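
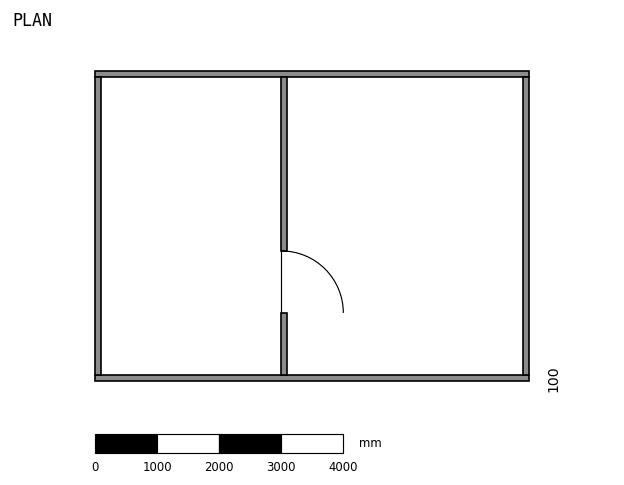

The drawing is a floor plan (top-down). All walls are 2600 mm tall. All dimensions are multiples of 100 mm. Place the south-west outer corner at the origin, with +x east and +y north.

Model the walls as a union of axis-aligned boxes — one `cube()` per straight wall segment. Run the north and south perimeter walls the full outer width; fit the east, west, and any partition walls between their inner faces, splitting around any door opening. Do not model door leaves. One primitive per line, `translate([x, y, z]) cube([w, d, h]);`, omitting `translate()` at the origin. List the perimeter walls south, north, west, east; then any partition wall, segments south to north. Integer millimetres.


cube([7000, 100, 2600]);
translate([0, 4900, 0]) cube([7000, 100, 2600]);
translate([0, 100, 0]) cube([100, 4800, 2600]);
translate([6900, 100, 0]) cube([100, 4800, 2600]);
translate([3000, 100, 0]) cube([100, 1000, 2600]);
translate([3000, 2100, 0]) cube([100, 2800, 2600]);


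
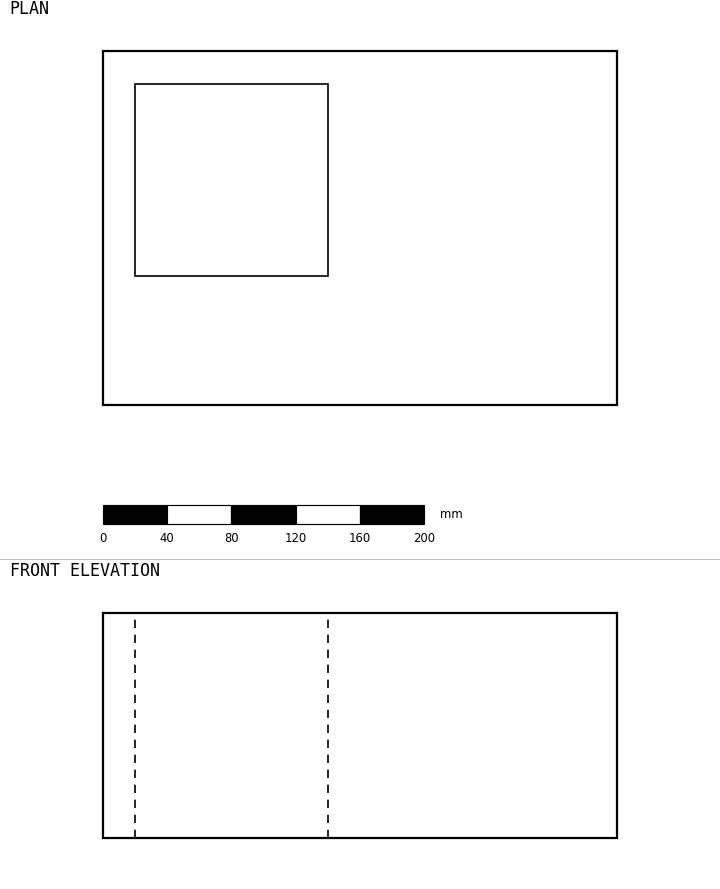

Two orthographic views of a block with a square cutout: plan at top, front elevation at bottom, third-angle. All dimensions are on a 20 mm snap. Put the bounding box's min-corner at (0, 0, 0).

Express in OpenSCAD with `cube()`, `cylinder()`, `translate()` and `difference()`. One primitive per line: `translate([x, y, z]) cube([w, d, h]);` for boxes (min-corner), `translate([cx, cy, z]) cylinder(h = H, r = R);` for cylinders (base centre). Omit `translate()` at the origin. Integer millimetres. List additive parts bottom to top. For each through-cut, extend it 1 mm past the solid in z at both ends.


difference() {
  cube([320, 220, 140]);
  translate([20, 80, -1]) cube([120, 120, 142]);
}


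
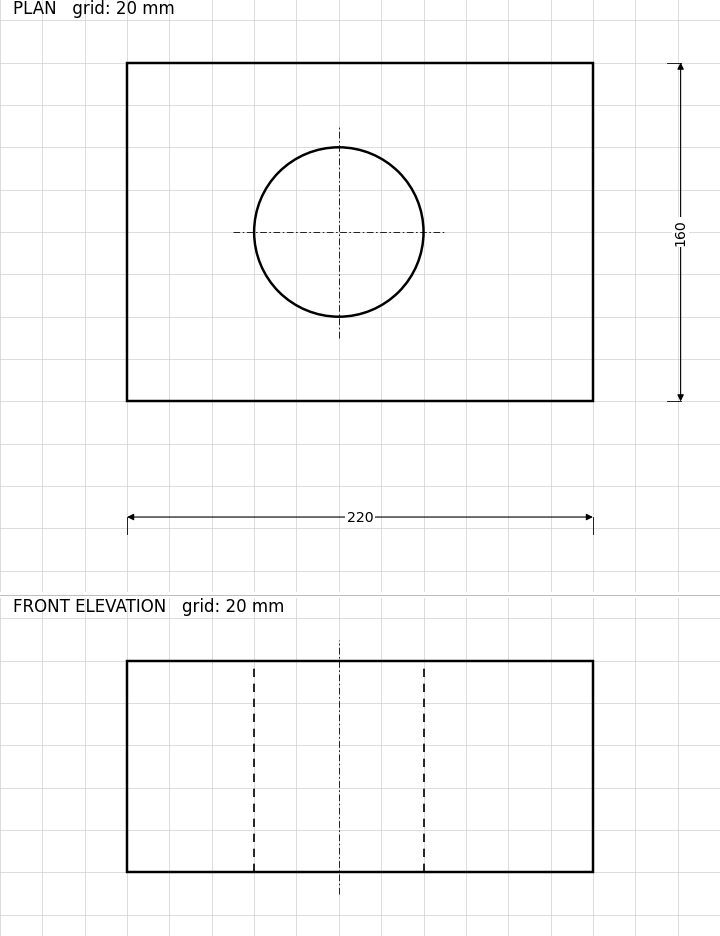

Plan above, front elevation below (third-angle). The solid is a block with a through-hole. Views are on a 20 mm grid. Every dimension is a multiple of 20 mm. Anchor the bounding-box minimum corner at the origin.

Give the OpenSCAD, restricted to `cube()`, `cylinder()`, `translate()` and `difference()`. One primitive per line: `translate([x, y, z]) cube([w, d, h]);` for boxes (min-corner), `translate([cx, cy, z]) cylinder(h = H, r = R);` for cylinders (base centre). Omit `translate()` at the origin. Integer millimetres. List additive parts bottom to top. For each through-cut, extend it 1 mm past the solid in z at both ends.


difference() {
  cube([220, 160, 100]);
  translate([100, 80, -1]) cylinder(h = 102, r = 40);
}


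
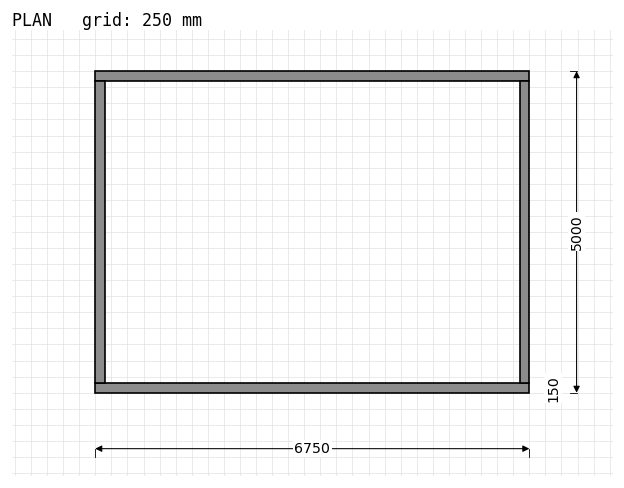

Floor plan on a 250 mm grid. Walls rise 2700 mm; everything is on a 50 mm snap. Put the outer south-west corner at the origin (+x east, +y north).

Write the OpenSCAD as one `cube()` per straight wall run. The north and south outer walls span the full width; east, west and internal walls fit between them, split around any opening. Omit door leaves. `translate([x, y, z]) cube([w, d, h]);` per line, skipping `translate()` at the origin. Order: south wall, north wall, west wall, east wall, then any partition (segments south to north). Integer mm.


cube([6750, 150, 2700]);
translate([0, 4850, 0]) cube([6750, 150, 2700]);
translate([0, 150, 0]) cube([150, 4700, 2700]);
translate([6600, 150, 0]) cube([150, 4700, 2700]);


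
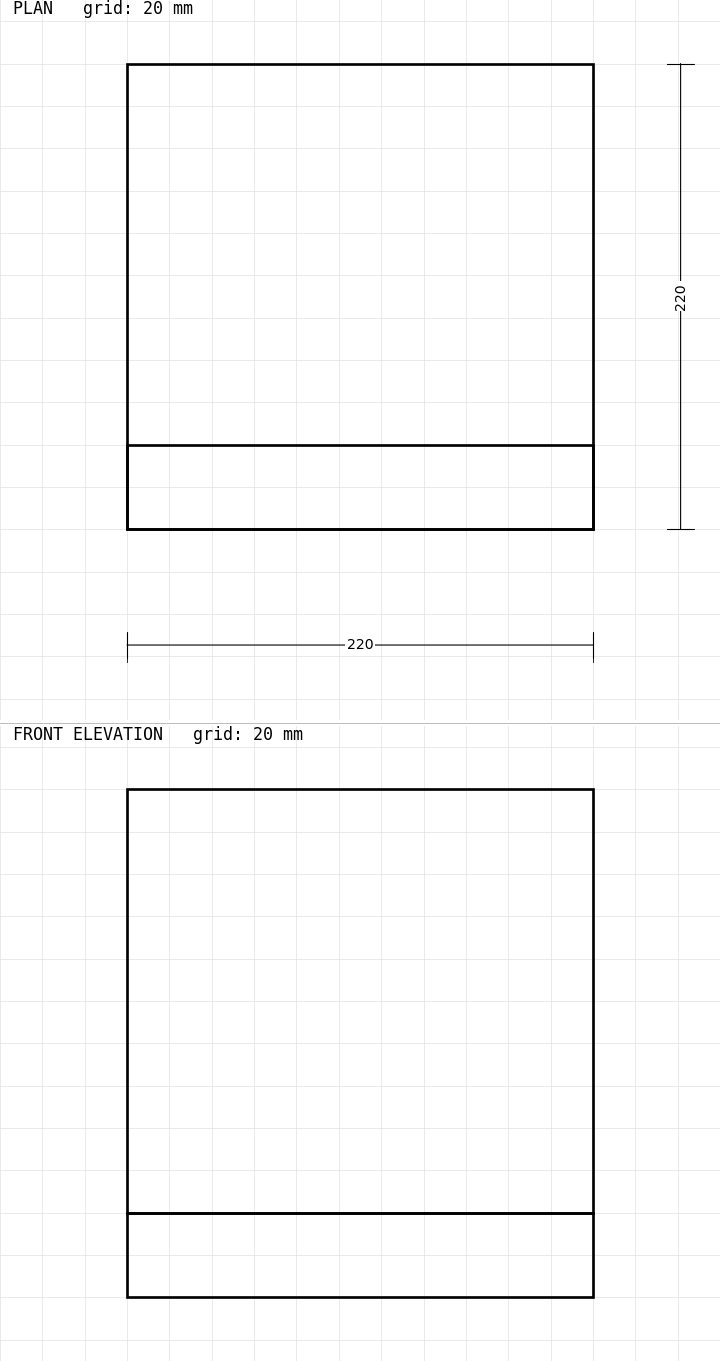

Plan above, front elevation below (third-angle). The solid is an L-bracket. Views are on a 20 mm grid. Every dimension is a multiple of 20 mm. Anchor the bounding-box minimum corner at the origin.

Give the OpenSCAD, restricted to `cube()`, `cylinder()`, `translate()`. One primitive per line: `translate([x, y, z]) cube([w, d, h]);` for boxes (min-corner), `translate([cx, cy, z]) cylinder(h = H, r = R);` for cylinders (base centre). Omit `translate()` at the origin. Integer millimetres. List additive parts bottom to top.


cube([220, 220, 40]);
translate([0, 0, 40]) cube([220, 40, 200]);


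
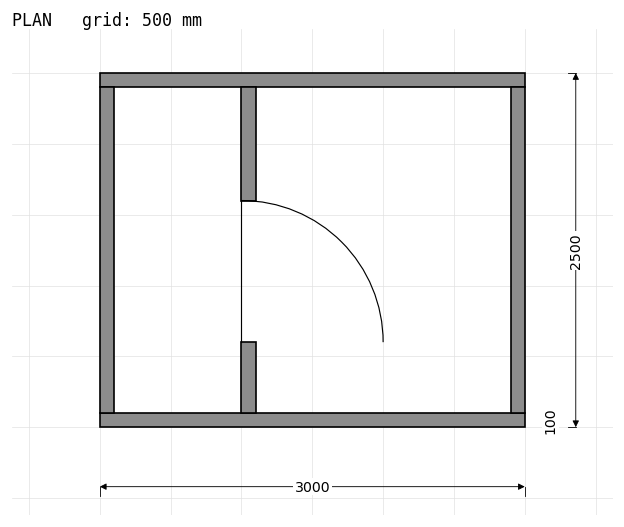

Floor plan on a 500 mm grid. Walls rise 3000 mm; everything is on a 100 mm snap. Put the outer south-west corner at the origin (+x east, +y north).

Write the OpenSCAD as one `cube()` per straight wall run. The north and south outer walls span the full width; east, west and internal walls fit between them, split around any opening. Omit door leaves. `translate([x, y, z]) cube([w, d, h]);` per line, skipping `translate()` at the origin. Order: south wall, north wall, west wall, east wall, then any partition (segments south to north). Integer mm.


cube([3000, 100, 3000]);
translate([0, 2400, 0]) cube([3000, 100, 3000]);
translate([0, 100, 0]) cube([100, 2300, 3000]);
translate([2900, 100, 0]) cube([100, 2300, 3000]);
translate([1000, 100, 0]) cube([100, 500, 3000]);
translate([1000, 1600, 0]) cube([100, 800, 3000]);


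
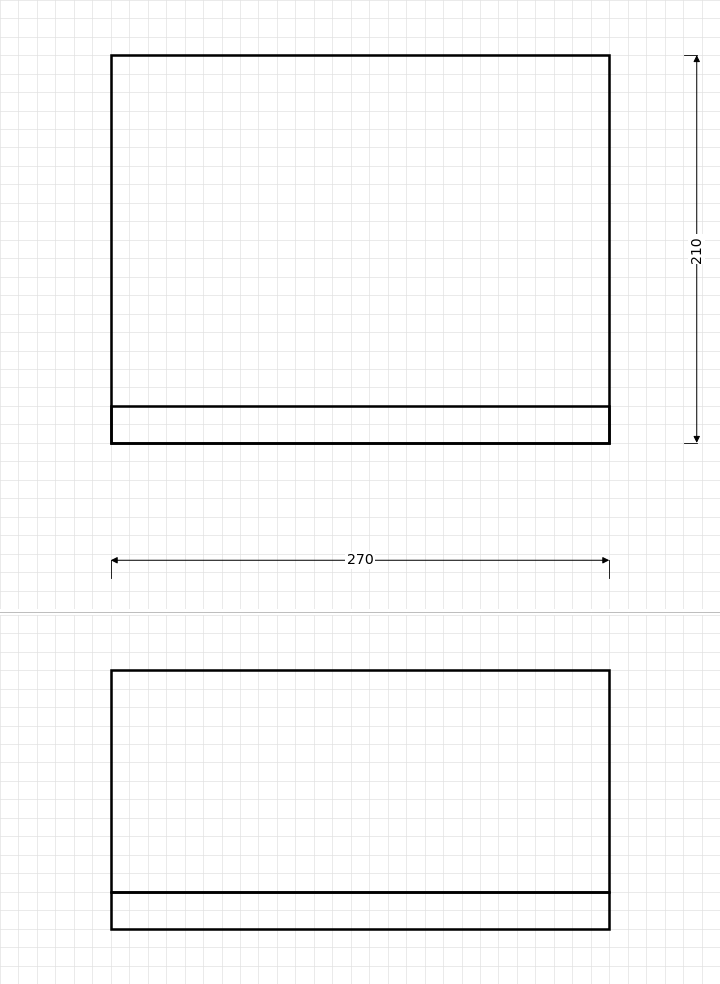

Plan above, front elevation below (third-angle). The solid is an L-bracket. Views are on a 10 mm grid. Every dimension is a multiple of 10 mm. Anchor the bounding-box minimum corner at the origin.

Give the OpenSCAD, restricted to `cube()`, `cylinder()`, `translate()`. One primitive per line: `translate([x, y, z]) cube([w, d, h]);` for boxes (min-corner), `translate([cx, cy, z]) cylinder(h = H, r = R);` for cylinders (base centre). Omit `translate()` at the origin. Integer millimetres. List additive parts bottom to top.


cube([270, 210, 20]);
translate([0, 0, 20]) cube([270, 20, 120]);


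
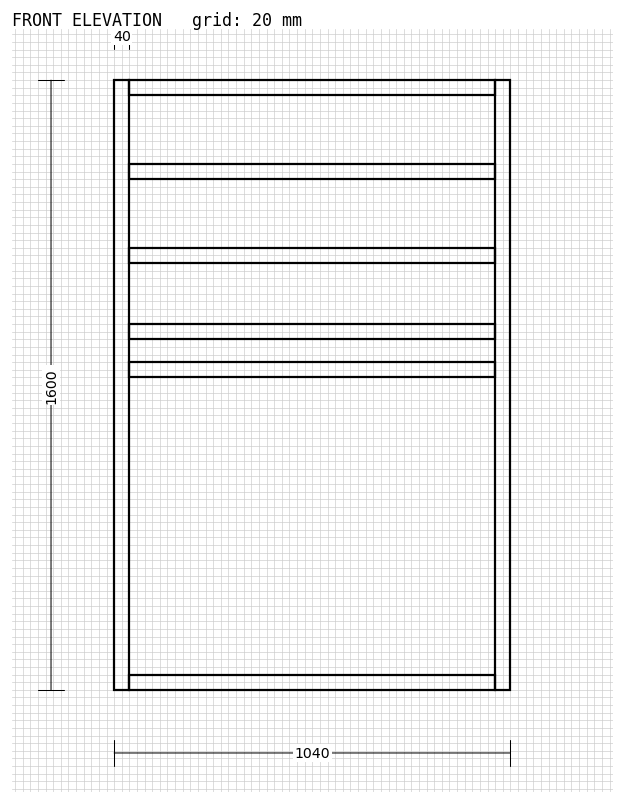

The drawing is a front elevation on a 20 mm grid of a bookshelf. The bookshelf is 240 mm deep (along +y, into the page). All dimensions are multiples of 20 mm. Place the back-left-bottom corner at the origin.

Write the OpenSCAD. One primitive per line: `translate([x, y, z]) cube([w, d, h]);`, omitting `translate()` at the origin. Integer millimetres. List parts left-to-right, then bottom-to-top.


cube([40, 240, 1600]);
translate([40, 0, 0]) cube([960, 240, 40]);
translate([40, 0, 820]) cube([960, 240, 40]);
translate([40, 0, 920]) cube([960, 240, 40]);
translate([40, 0, 1120]) cube([960, 240, 40]);
translate([40, 0, 1340]) cube([960, 240, 40]);
translate([40, 0, 1560]) cube([960, 240, 40]);
translate([1000, 0, 0]) cube([40, 240, 1600]);


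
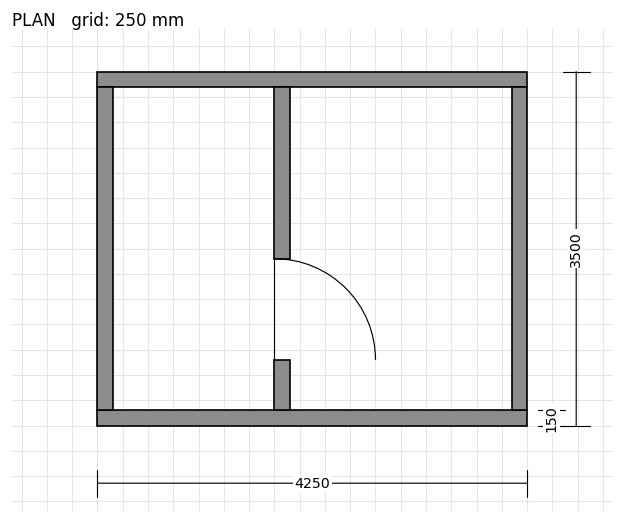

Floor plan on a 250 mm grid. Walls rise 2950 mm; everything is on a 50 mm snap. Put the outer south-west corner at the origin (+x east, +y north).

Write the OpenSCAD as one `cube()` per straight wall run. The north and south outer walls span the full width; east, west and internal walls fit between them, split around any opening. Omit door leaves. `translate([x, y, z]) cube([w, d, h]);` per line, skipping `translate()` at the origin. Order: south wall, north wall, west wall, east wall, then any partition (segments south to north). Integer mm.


cube([4250, 150, 2950]);
translate([0, 3350, 0]) cube([4250, 150, 2950]);
translate([0, 150, 0]) cube([150, 3200, 2950]);
translate([4100, 150, 0]) cube([150, 3200, 2950]);
translate([1750, 150, 0]) cube([150, 500, 2950]);
translate([1750, 1650, 0]) cube([150, 1700, 2950]);


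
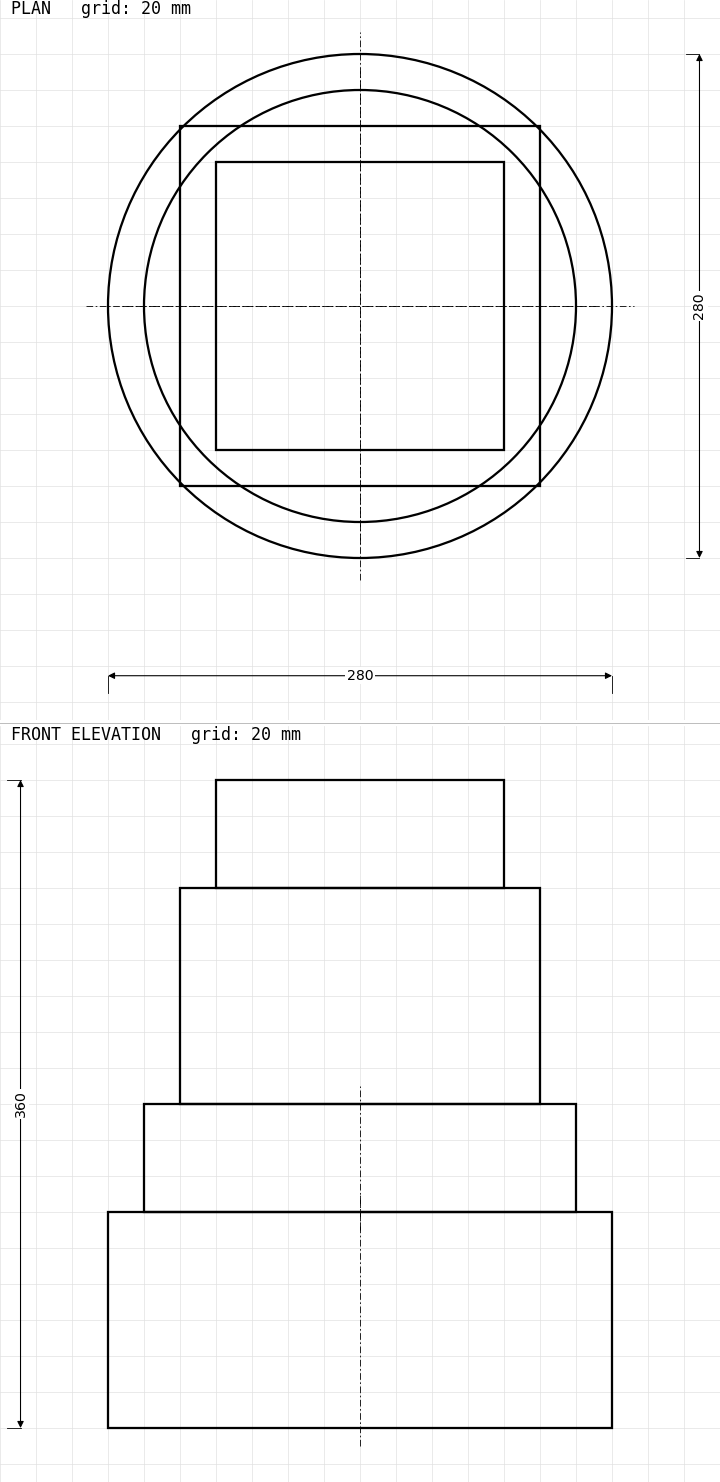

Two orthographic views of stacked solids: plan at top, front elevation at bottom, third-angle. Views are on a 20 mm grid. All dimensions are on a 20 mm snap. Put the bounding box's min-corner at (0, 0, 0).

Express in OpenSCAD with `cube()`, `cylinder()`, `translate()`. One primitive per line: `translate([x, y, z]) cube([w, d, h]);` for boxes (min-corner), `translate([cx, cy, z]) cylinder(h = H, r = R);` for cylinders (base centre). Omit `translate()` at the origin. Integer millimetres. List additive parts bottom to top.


translate([140, 140, 0]) cylinder(h = 120, r = 140);
translate([140, 140, 120]) cylinder(h = 60, r = 120);
translate([40, 40, 180]) cube([200, 200, 120]);
translate([60, 60, 300]) cube([160, 160, 60]);


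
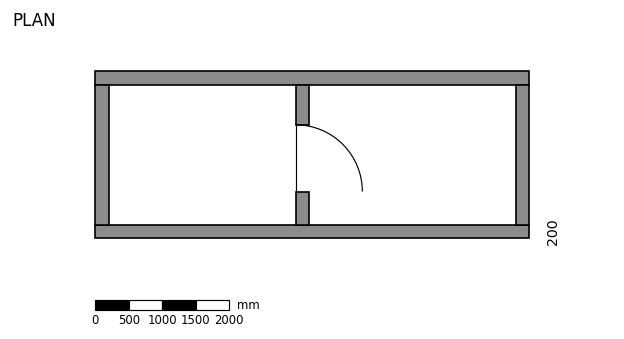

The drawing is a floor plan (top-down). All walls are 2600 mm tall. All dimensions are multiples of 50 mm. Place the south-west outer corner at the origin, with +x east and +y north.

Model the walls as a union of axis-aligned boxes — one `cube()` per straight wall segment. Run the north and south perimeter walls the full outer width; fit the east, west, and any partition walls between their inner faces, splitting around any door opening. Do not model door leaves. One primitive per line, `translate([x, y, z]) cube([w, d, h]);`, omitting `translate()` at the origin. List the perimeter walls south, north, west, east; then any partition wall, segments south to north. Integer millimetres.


cube([6500, 200, 2600]);
translate([0, 2300, 0]) cube([6500, 200, 2600]);
translate([0, 200, 0]) cube([200, 2100, 2600]);
translate([6300, 200, 0]) cube([200, 2100, 2600]);
translate([3000, 200, 0]) cube([200, 500, 2600]);
translate([3000, 1700, 0]) cube([200, 600, 2600]);


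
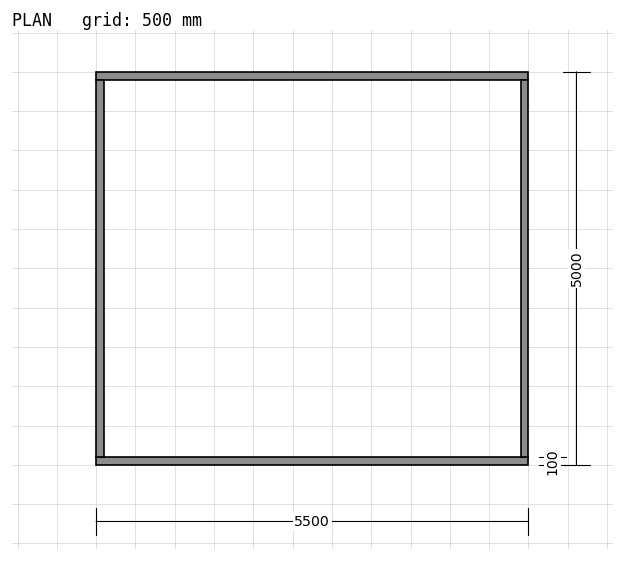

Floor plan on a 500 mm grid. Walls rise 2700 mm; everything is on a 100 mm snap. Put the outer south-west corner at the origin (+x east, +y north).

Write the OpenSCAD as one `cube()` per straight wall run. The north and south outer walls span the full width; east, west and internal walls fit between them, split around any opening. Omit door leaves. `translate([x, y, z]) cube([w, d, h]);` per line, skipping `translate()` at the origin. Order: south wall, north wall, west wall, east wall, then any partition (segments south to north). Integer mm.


cube([5500, 100, 2700]);
translate([0, 4900, 0]) cube([5500, 100, 2700]);
translate([0, 100, 0]) cube([100, 4800, 2700]);
translate([5400, 100, 0]) cube([100, 4800, 2700]);


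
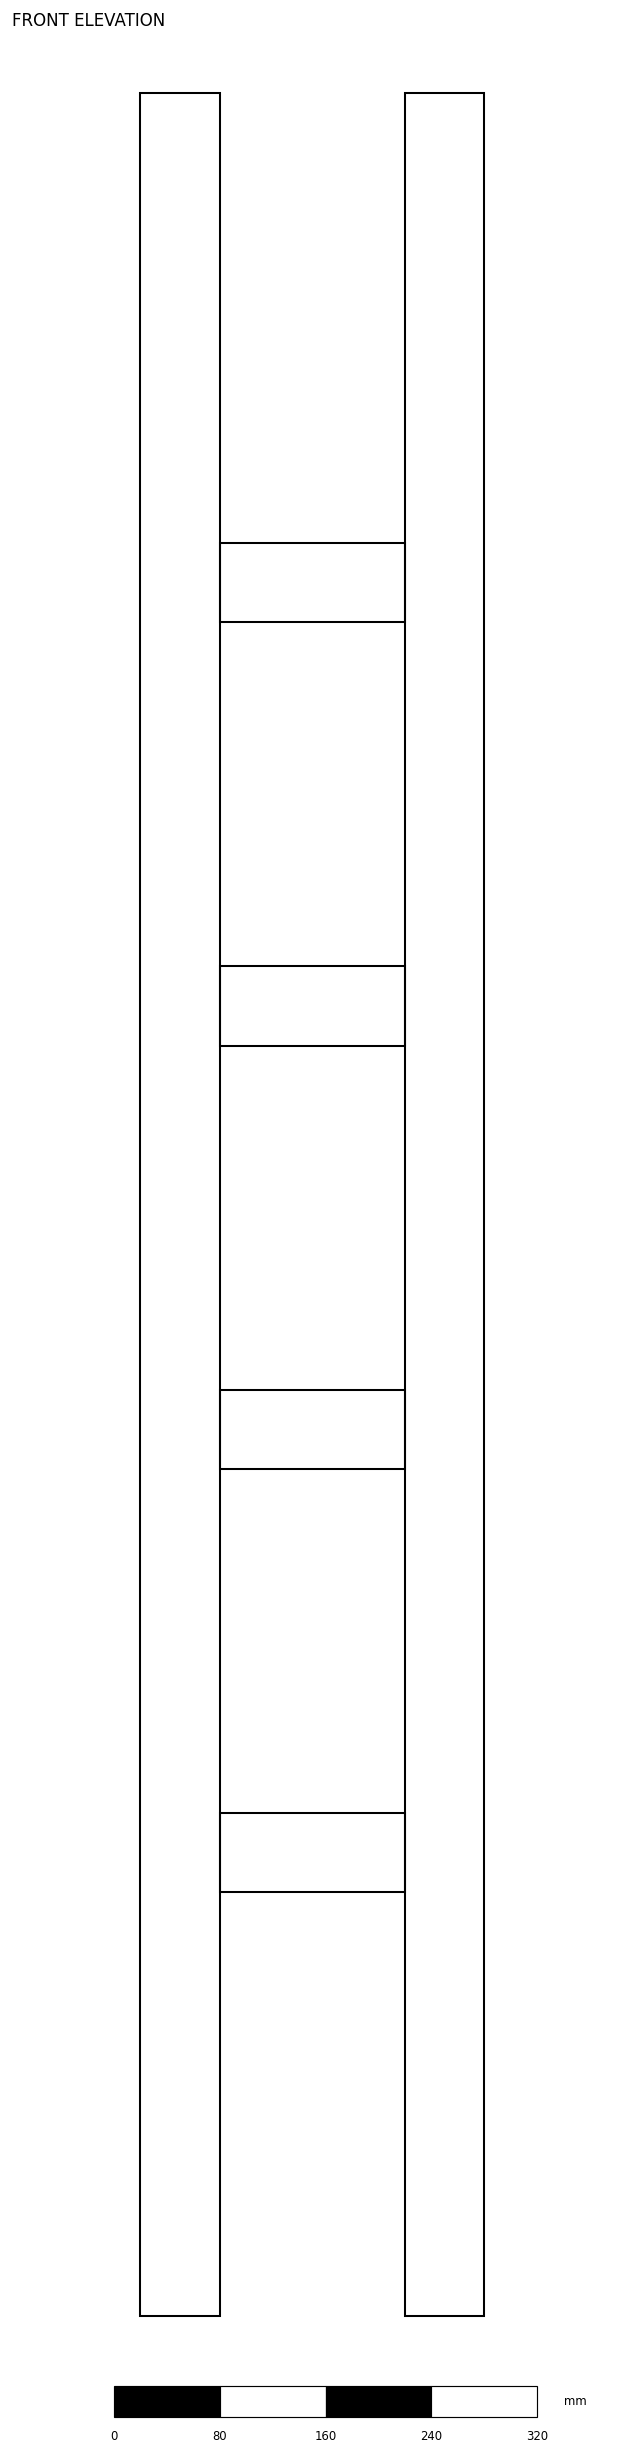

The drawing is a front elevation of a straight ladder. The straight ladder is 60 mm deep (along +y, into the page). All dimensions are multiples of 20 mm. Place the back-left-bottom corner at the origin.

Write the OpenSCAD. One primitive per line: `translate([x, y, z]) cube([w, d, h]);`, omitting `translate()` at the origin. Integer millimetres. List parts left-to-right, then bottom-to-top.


cube([60, 60, 1680]);
translate([60, 0, 320]) cube([140, 60, 60]);
translate([60, 0, 640]) cube([140, 60, 60]);
translate([60, 0, 960]) cube([140, 60, 60]);
translate([60, 0, 1280]) cube([140, 60, 60]);
translate([200, 0, 0]) cube([60, 60, 1680]);


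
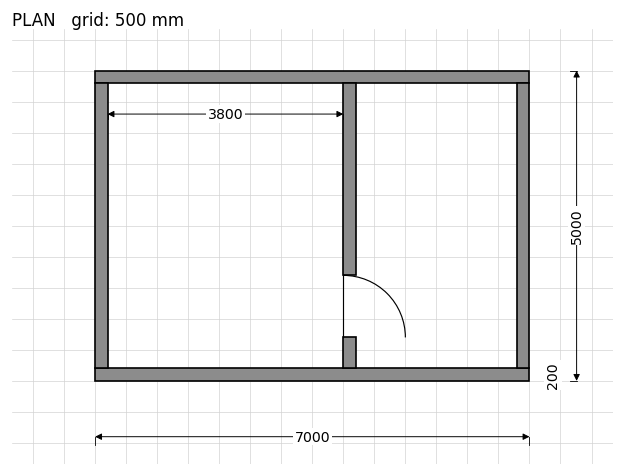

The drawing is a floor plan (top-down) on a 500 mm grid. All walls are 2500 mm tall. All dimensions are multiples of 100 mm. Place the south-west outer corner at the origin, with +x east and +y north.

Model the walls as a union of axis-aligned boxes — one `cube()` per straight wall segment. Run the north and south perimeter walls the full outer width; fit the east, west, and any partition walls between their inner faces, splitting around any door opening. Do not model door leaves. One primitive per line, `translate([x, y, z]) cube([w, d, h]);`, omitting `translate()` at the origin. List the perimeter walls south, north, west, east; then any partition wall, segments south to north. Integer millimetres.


cube([7000, 200, 2500]);
translate([0, 4800, 0]) cube([7000, 200, 2500]);
translate([0, 200, 0]) cube([200, 4600, 2500]);
translate([6800, 200, 0]) cube([200, 4600, 2500]);
translate([4000, 200, 0]) cube([200, 500, 2500]);
translate([4000, 1700, 0]) cube([200, 3100, 2500]);


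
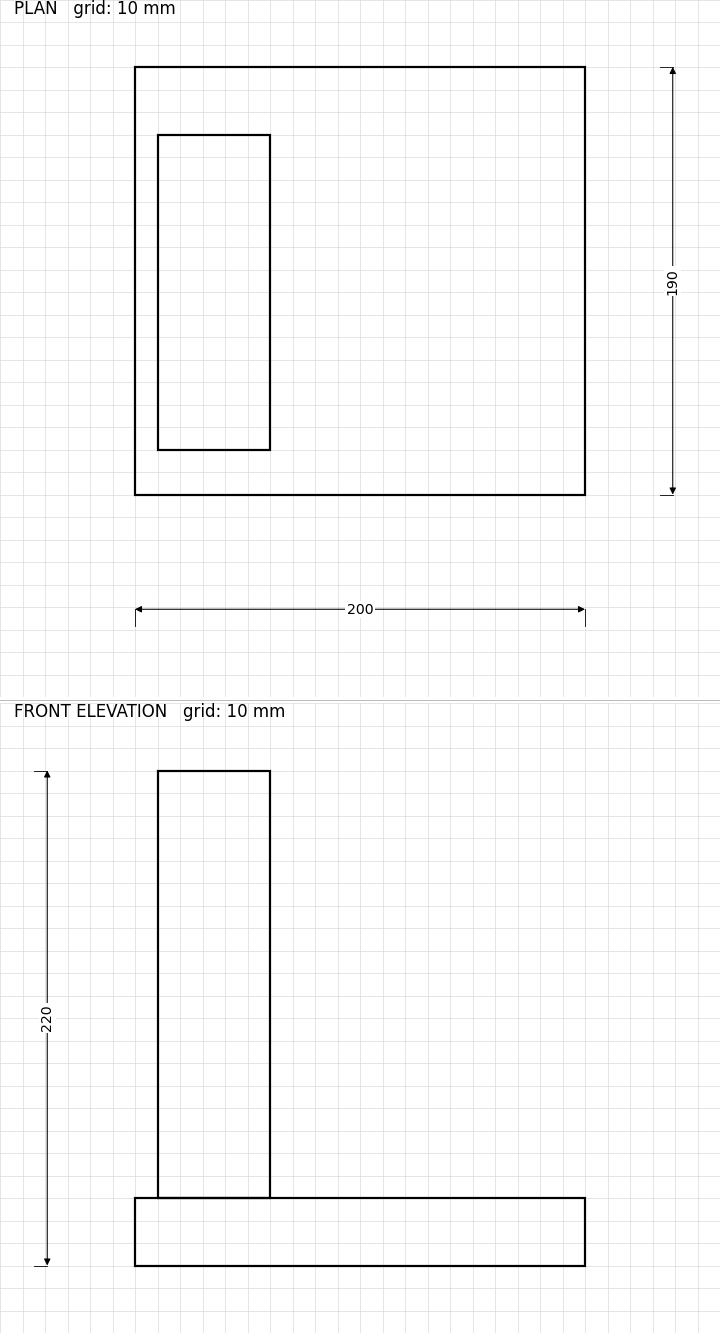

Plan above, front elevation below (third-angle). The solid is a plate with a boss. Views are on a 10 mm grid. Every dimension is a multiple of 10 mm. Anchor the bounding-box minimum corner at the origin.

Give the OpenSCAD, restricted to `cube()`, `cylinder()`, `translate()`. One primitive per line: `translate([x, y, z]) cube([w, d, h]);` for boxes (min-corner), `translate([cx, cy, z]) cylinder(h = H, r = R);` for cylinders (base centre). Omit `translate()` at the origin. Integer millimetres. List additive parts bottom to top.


cube([200, 190, 30]);
translate([10, 20, 30]) cube([50, 140, 190]);


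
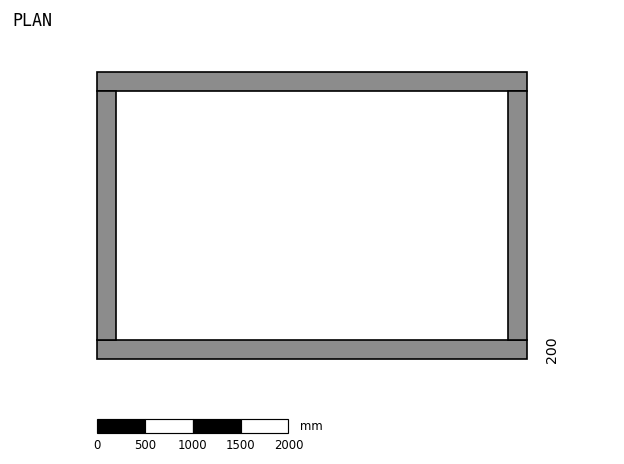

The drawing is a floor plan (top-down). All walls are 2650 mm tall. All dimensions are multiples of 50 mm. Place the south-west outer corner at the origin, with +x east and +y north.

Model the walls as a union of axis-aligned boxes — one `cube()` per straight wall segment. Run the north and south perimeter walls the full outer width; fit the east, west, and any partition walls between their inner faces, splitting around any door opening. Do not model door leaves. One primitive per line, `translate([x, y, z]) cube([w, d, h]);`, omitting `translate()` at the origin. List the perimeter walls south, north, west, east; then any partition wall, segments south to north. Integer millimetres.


cube([4500, 200, 2650]);
translate([0, 2800, 0]) cube([4500, 200, 2650]);
translate([0, 200, 0]) cube([200, 2600, 2650]);
translate([4300, 200, 0]) cube([200, 2600, 2650]);


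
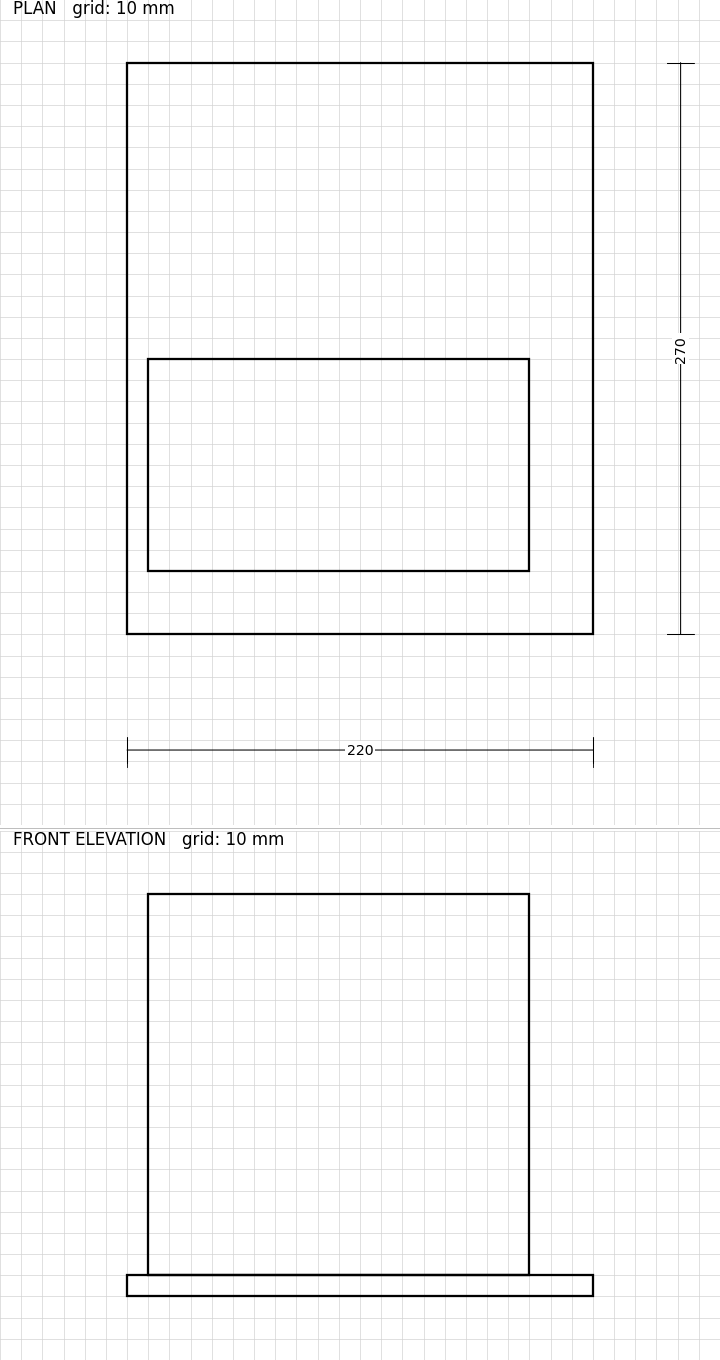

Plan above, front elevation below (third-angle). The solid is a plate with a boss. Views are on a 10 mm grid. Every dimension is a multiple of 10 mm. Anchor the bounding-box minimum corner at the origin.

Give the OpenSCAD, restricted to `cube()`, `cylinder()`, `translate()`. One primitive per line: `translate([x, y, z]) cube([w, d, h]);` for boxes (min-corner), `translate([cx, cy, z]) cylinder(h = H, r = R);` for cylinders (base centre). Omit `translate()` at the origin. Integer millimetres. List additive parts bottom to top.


cube([220, 270, 10]);
translate([10, 30, 10]) cube([180, 100, 180]);


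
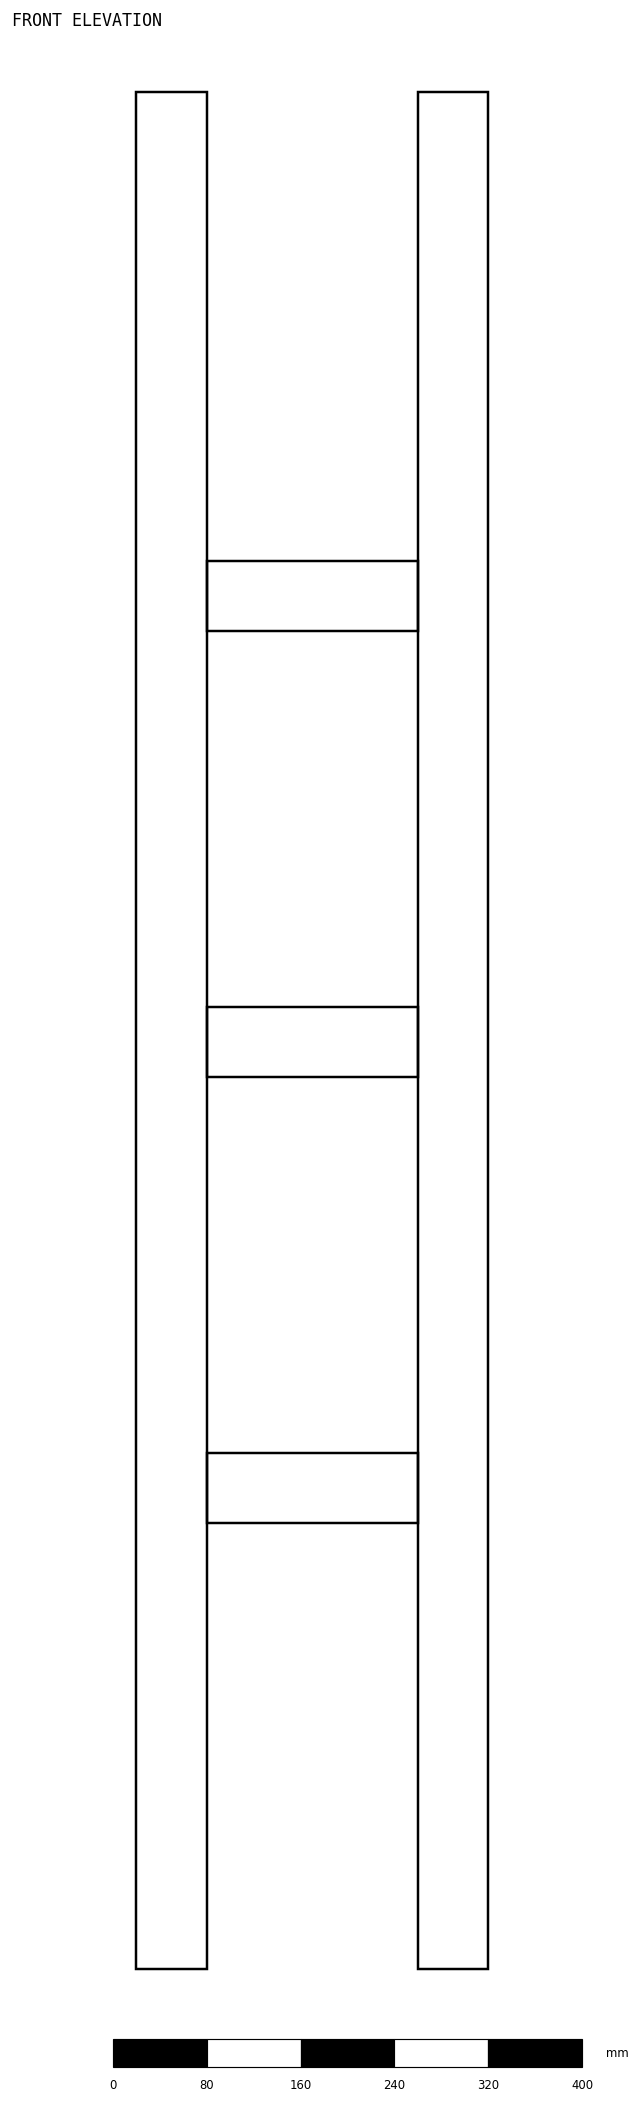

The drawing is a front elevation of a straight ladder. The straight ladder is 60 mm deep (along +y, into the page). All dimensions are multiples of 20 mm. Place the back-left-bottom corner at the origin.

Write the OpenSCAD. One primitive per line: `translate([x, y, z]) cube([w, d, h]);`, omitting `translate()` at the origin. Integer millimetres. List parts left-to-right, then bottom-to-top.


cube([60, 60, 1600]);
translate([60, 0, 380]) cube([180, 60, 60]);
translate([60, 0, 760]) cube([180, 60, 60]);
translate([60, 0, 1140]) cube([180, 60, 60]);
translate([240, 0, 0]) cube([60, 60, 1600]);


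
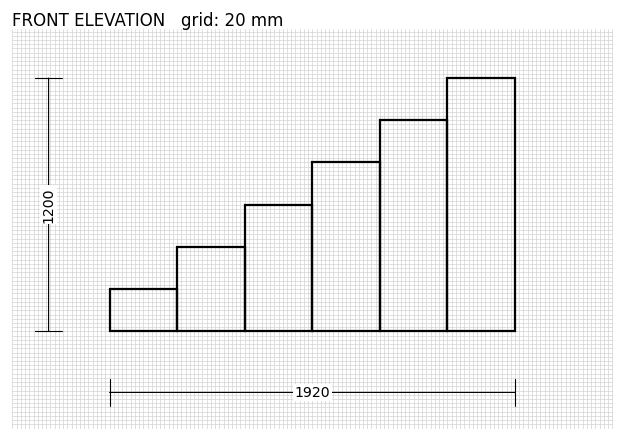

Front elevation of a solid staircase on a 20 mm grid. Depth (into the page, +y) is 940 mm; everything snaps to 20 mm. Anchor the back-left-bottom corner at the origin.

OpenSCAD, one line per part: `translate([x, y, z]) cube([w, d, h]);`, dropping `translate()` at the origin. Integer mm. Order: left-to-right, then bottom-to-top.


cube([320, 940, 200]);
translate([320, 0, 0]) cube([320, 940, 400]);
translate([640, 0, 0]) cube([320, 940, 600]);
translate([960, 0, 0]) cube([320, 940, 800]);
translate([1280, 0, 0]) cube([320, 940, 1000]);
translate([1600, 0, 0]) cube([320, 940, 1200]);


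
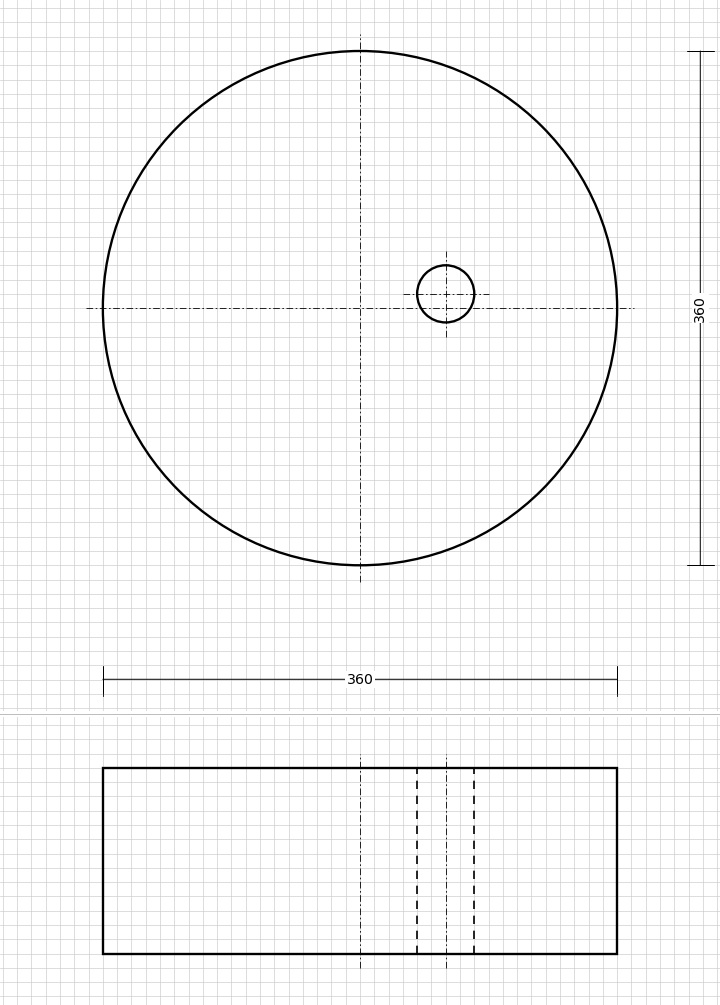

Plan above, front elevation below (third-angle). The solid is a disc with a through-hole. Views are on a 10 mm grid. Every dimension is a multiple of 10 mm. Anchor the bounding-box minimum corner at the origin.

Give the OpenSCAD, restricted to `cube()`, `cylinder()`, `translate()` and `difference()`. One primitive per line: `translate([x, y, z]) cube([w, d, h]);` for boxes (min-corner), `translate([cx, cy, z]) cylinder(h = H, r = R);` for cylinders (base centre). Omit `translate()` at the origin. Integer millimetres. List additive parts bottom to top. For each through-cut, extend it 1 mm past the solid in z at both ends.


difference() {
  translate([180, 180, 0]) cylinder(h = 130, r = 180);
  translate([240, 190, -1]) cylinder(h = 132, r = 20);
}


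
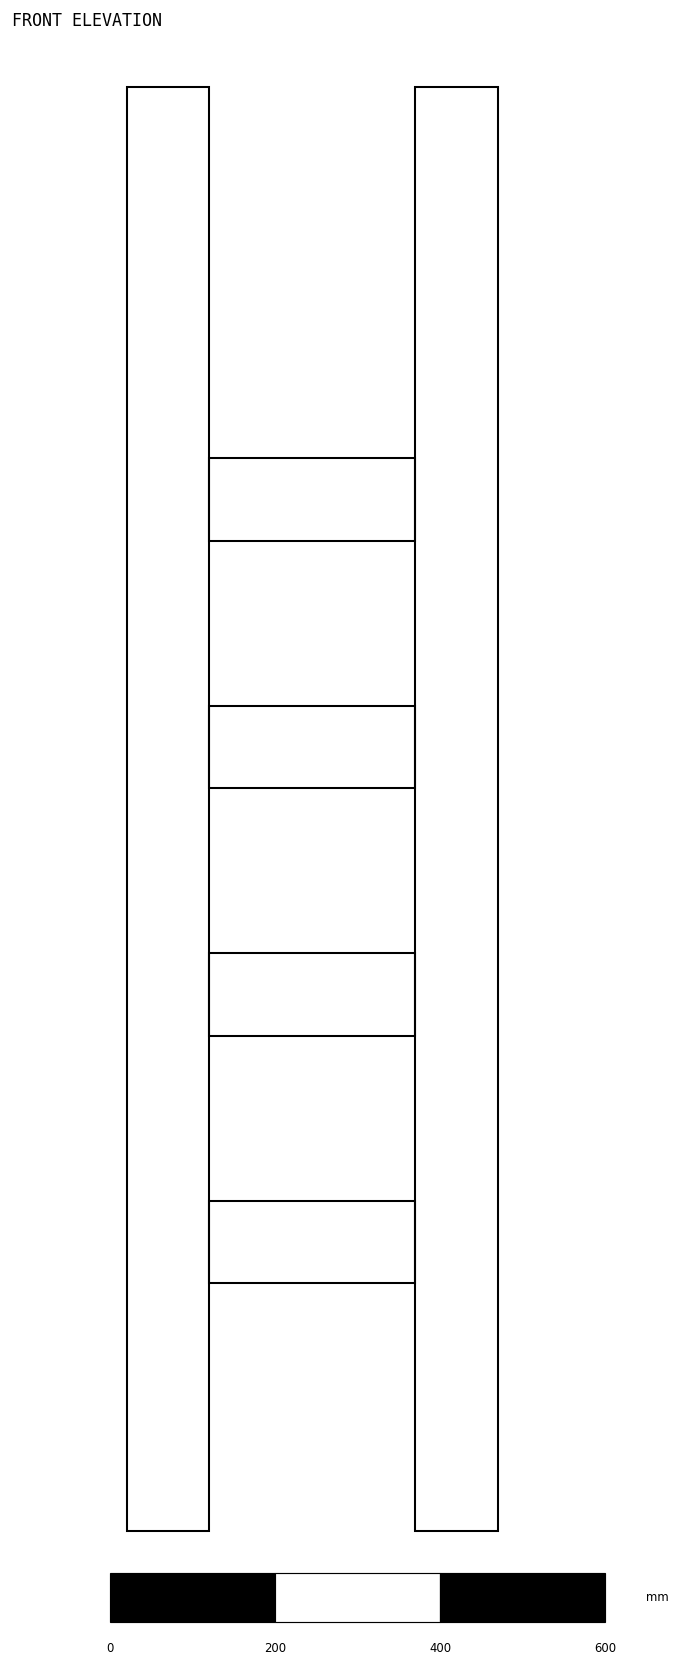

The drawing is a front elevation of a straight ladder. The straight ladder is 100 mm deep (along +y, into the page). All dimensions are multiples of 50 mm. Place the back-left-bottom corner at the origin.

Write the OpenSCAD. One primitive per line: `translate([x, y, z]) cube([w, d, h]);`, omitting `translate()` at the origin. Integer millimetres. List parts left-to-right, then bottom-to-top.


cube([100, 100, 1750]);
translate([100, 0, 300]) cube([250, 100, 100]);
translate([100, 0, 600]) cube([250, 100, 100]);
translate([100, 0, 900]) cube([250, 100, 100]);
translate([100, 0, 1200]) cube([250, 100, 100]);
translate([350, 0, 0]) cube([100, 100, 1750]);


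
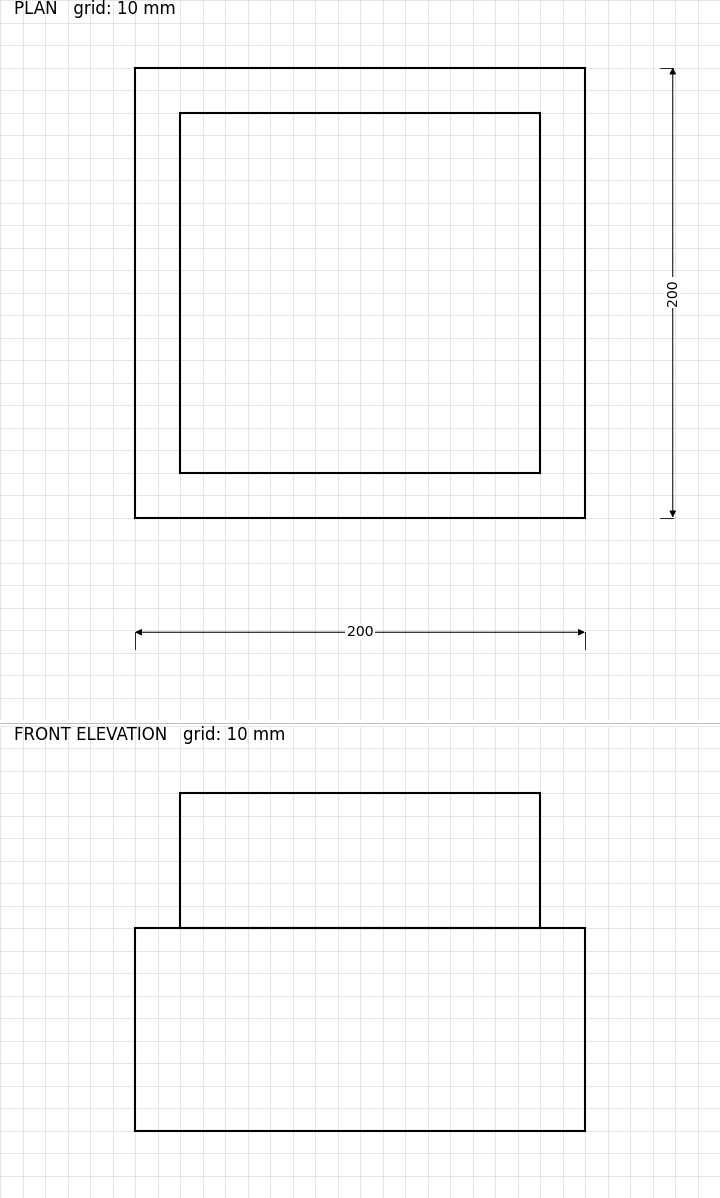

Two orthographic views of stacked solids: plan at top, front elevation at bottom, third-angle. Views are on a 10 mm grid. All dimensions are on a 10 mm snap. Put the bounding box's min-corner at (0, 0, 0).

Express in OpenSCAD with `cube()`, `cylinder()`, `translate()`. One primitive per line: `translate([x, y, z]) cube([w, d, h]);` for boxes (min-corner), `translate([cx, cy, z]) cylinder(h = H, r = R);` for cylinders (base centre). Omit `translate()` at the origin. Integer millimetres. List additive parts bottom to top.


cube([200, 200, 90]);
translate([20, 20, 90]) cube([160, 160, 60]);


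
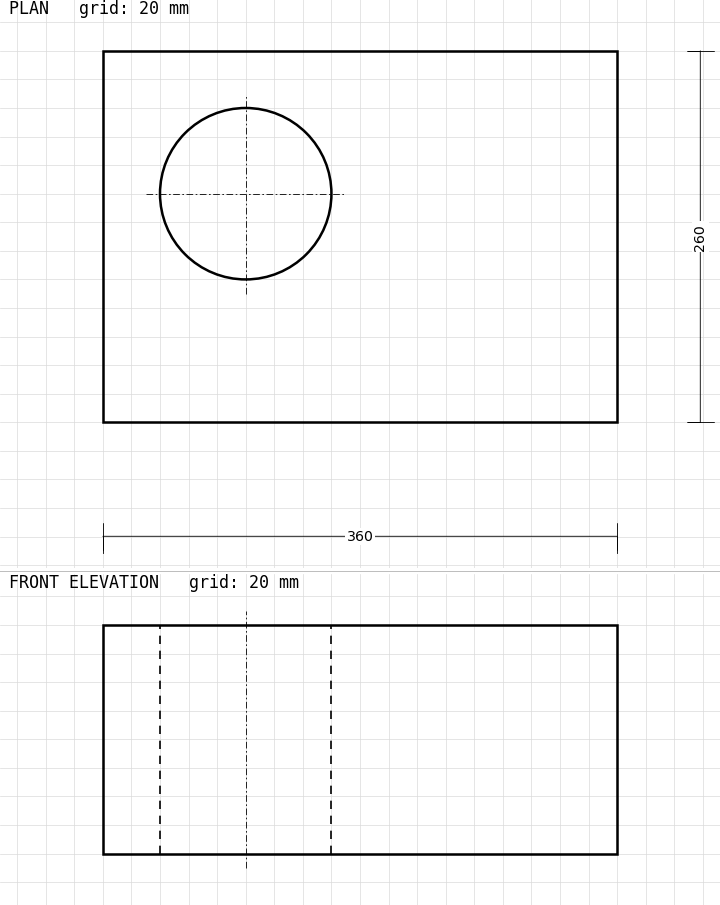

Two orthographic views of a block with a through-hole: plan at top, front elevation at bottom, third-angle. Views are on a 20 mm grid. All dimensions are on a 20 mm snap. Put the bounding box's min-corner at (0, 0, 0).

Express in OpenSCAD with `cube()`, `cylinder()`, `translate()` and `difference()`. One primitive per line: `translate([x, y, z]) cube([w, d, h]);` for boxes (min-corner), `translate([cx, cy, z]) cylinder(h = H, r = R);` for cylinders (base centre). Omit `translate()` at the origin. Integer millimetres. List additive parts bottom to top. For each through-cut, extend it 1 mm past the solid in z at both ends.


difference() {
  cube([360, 260, 160]);
  translate([100, 160, -1]) cylinder(h = 162, r = 60);
}


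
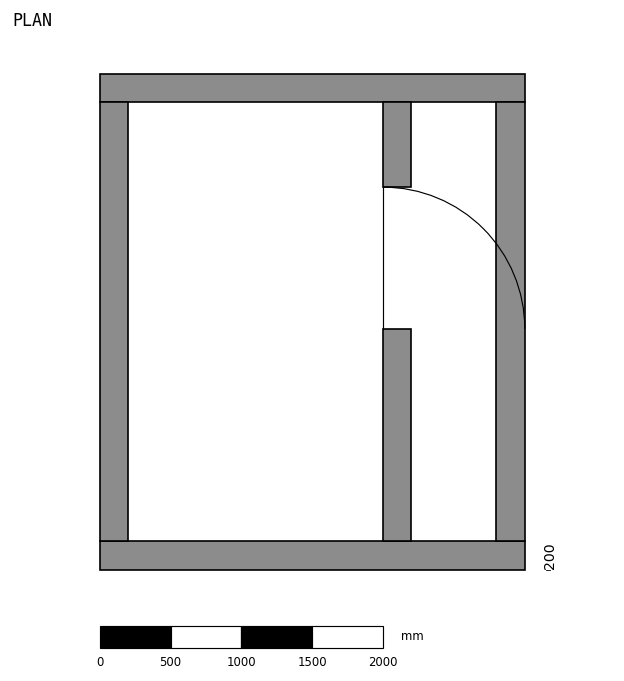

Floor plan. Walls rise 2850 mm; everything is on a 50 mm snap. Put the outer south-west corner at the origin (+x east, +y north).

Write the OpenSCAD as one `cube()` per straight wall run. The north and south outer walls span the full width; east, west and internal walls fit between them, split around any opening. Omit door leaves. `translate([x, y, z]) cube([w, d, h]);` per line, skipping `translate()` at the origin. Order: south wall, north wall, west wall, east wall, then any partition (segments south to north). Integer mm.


cube([3000, 200, 2850]);
translate([0, 3300, 0]) cube([3000, 200, 2850]);
translate([0, 200, 0]) cube([200, 3100, 2850]);
translate([2800, 200, 0]) cube([200, 3100, 2850]);
translate([2000, 200, 0]) cube([200, 1500, 2850]);
translate([2000, 2700, 0]) cube([200, 600, 2850]);


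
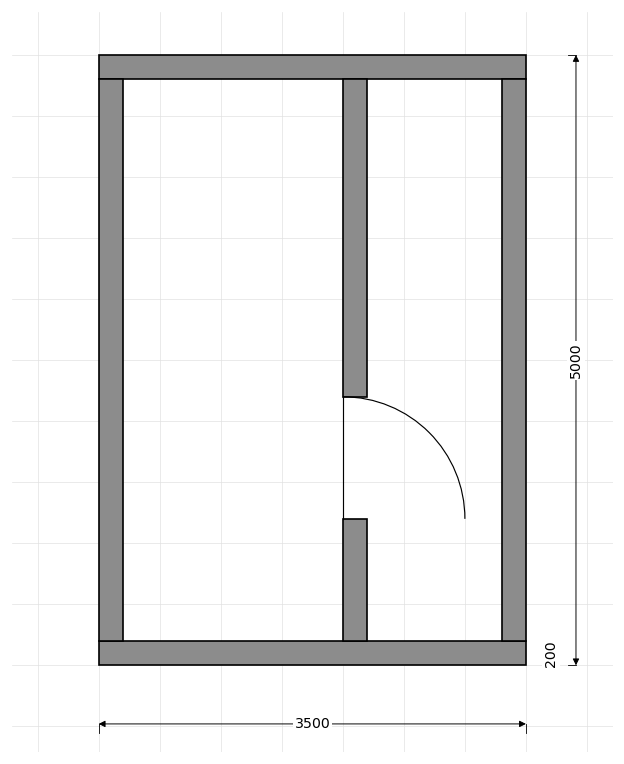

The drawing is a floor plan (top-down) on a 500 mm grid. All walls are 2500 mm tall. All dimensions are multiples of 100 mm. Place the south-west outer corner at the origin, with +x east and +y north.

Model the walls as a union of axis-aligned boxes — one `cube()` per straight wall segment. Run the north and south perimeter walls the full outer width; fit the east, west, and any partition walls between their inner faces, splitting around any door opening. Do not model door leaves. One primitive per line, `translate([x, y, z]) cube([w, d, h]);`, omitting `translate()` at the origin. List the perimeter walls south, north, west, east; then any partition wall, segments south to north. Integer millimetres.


cube([3500, 200, 2500]);
translate([0, 4800, 0]) cube([3500, 200, 2500]);
translate([0, 200, 0]) cube([200, 4600, 2500]);
translate([3300, 200, 0]) cube([200, 4600, 2500]);
translate([2000, 200, 0]) cube([200, 1000, 2500]);
translate([2000, 2200, 0]) cube([200, 2600, 2500]);


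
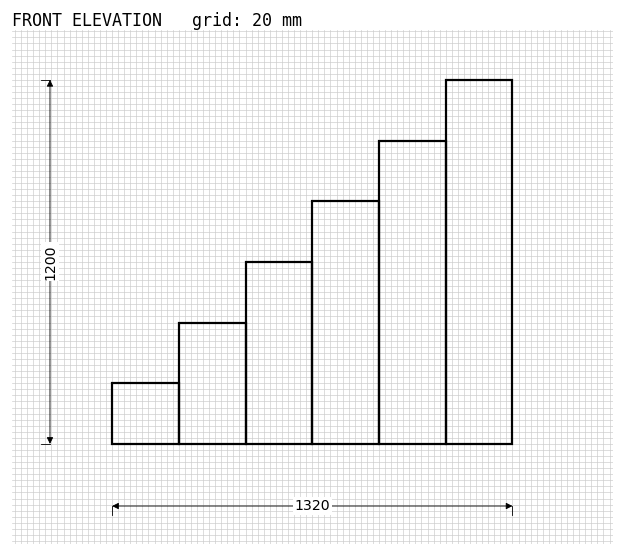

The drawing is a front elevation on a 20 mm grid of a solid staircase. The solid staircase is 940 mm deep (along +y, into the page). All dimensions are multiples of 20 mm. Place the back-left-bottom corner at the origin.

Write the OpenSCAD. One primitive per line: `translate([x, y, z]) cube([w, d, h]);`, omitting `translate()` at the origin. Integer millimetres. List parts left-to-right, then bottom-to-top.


cube([220, 940, 200]);
translate([220, 0, 0]) cube([220, 940, 400]);
translate([440, 0, 0]) cube([220, 940, 600]);
translate([660, 0, 0]) cube([220, 940, 800]);
translate([880, 0, 0]) cube([220, 940, 1000]);
translate([1100, 0, 0]) cube([220, 940, 1200]);


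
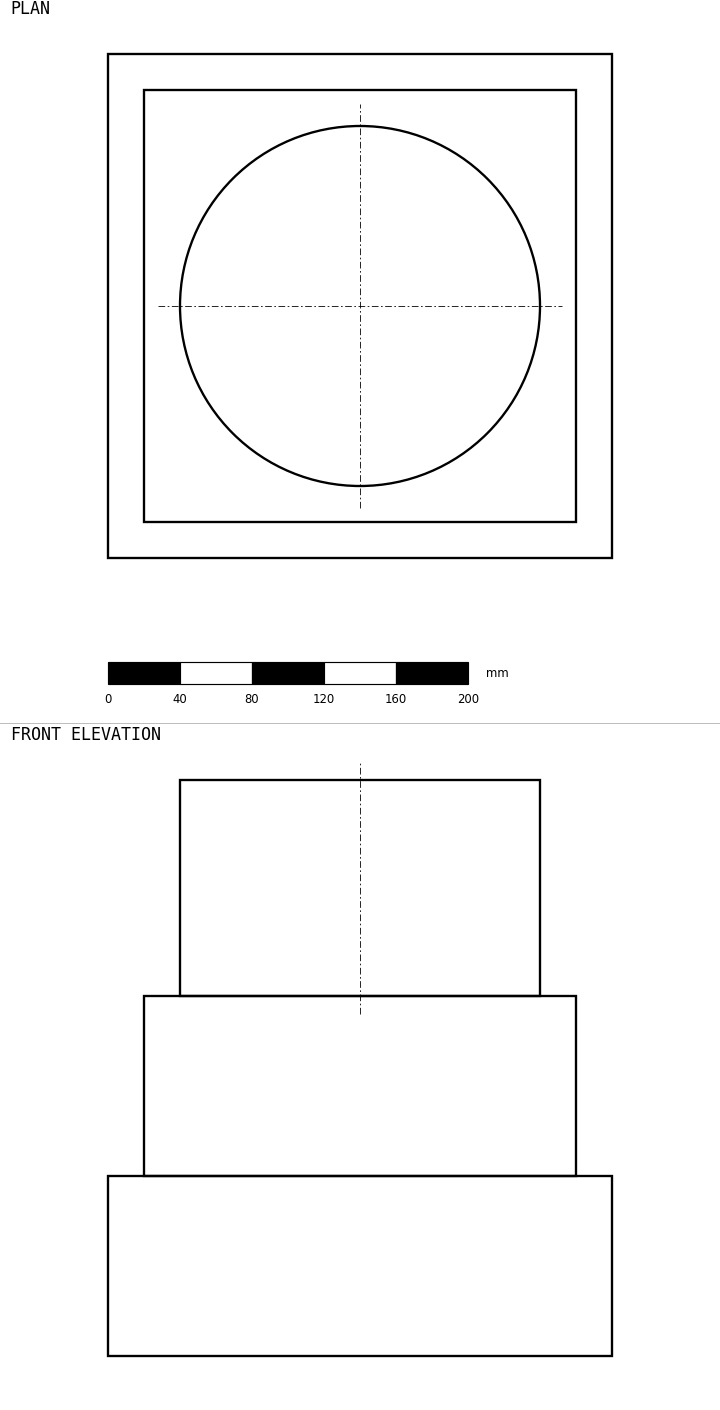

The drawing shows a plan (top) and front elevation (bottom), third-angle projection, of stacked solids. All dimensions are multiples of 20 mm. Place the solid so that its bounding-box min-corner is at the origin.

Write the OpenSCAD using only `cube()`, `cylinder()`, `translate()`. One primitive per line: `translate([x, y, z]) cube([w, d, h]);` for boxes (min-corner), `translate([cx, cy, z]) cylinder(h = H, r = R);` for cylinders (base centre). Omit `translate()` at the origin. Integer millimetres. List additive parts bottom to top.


cube([280, 280, 100]);
translate([20, 20, 100]) cube([240, 240, 100]);
translate([140, 140, 200]) cylinder(h = 120, r = 100);


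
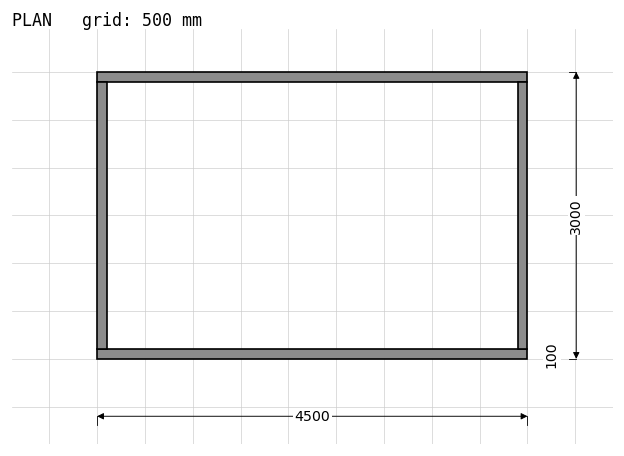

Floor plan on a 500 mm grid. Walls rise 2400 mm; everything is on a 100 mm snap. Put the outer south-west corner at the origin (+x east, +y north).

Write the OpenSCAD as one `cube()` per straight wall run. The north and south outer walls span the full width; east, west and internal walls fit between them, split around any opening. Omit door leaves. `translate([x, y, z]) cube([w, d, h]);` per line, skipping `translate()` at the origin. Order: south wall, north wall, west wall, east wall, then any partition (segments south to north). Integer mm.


cube([4500, 100, 2400]);
translate([0, 2900, 0]) cube([4500, 100, 2400]);
translate([0, 100, 0]) cube([100, 2800, 2400]);
translate([4400, 100, 0]) cube([100, 2800, 2400]);


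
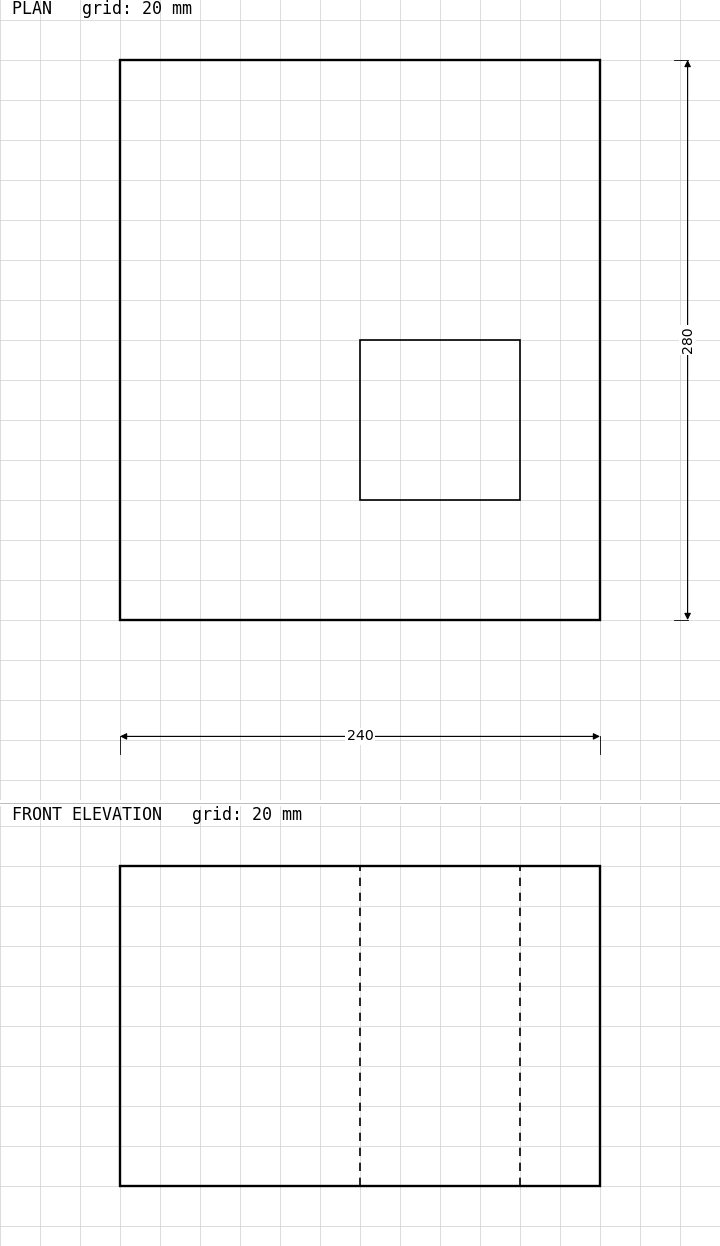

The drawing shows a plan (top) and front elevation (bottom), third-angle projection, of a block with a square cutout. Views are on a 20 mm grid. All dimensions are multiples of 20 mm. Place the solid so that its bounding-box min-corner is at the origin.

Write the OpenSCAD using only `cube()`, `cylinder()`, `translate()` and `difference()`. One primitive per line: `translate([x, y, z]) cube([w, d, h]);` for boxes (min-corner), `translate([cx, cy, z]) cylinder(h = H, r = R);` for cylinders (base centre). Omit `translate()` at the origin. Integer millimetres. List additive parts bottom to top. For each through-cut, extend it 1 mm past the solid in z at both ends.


difference() {
  cube([240, 280, 160]);
  translate([120, 60, -1]) cube([80, 80, 162]);
}


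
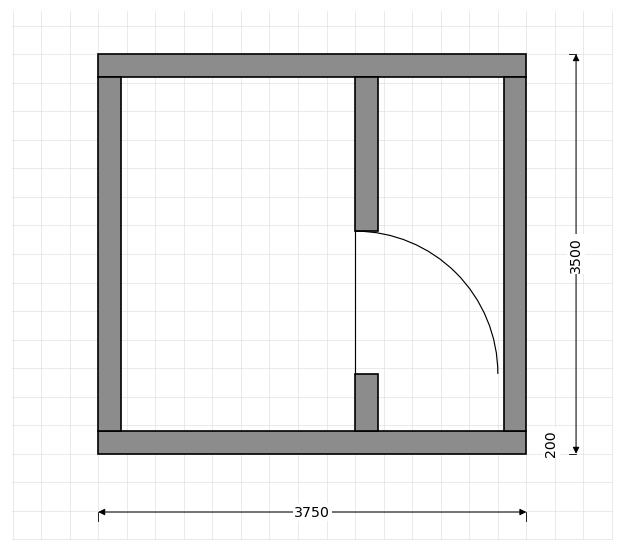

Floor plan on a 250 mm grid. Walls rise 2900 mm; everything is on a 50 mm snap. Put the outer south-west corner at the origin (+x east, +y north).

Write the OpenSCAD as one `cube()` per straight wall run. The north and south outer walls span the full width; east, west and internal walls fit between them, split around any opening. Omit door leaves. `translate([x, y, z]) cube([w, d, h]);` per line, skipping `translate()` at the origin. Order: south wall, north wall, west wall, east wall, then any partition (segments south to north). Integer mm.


cube([3750, 200, 2900]);
translate([0, 3300, 0]) cube([3750, 200, 2900]);
translate([0, 200, 0]) cube([200, 3100, 2900]);
translate([3550, 200, 0]) cube([200, 3100, 2900]);
translate([2250, 200, 0]) cube([200, 500, 2900]);
translate([2250, 1950, 0]) cube([200, 1350, 2900]);


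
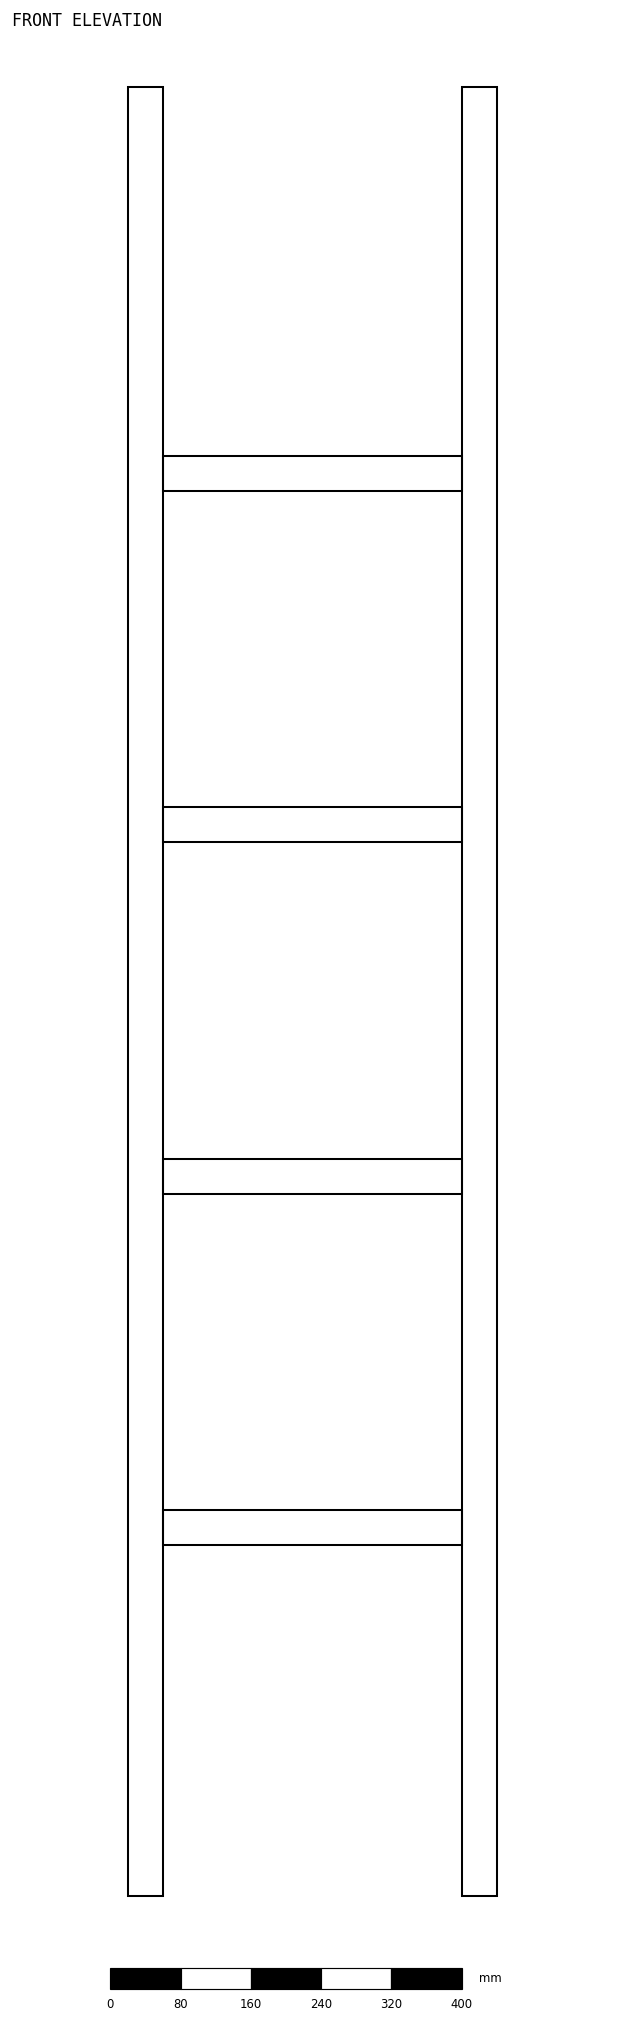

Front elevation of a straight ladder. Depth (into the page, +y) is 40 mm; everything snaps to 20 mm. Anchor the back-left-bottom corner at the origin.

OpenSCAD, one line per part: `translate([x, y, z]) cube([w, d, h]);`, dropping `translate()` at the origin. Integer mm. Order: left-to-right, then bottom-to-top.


cube([40, 40, 2060]);
translate([40, 0, 400]) cube([340, 40, 40]);
translate([40, 0, 800]) cube([340, 40, 40]);
translate([40, 0, 1200]) cube([340, 40, 40]);
translate([40, 0, 1600]) cube([340, 40, 40]);
translate([380, 0, 0]) cube([40, 40, 2060]);


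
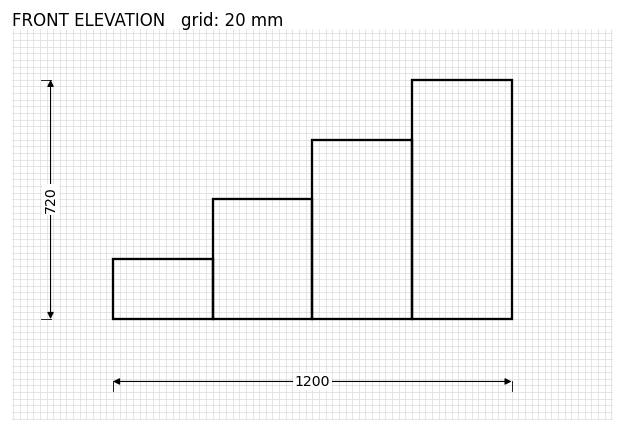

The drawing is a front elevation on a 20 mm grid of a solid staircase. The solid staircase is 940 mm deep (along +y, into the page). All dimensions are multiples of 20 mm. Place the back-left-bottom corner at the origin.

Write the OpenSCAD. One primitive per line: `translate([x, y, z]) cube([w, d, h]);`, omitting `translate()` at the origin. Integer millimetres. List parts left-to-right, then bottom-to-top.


cube([300, 940, 180]);
translate([300, 0, 0]) cube([300, 940, 360]);
translate([600, 0, 0]) cube([300, 940, 540]);
translate([900, 0, 0]) cube([300, 940, 720]);


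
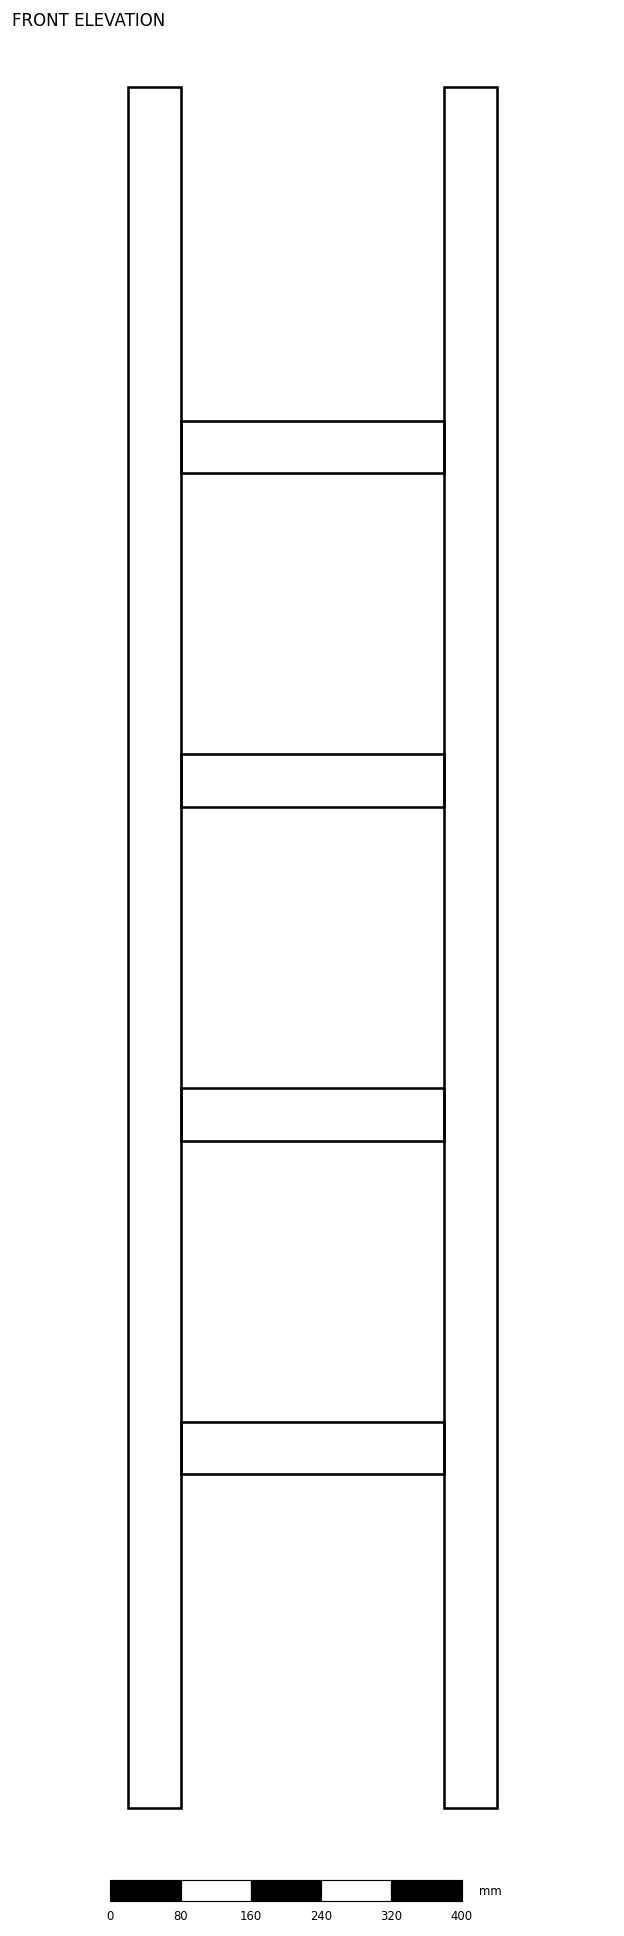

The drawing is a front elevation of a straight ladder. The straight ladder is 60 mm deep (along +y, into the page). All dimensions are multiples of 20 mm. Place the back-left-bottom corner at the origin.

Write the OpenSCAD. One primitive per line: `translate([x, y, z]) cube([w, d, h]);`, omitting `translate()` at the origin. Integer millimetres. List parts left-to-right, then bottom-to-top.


cube([60, 60, 1960]);
translate([60, 0, 380]) cube([300, 60, 60]);
translate([60, 0, 760]) cube([300, 60, 60]);
translate([60, 0, 1140]) cube([300, 60, 60]);
translate([60, 0, 1520]) cube([300, 60, 60]);
translate([360, 0, 0]) cube([60, 60, 1960]);


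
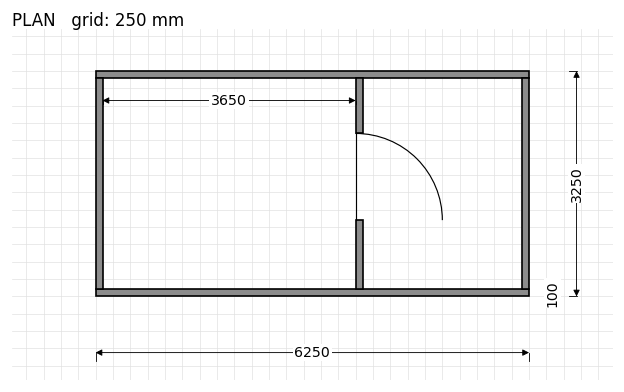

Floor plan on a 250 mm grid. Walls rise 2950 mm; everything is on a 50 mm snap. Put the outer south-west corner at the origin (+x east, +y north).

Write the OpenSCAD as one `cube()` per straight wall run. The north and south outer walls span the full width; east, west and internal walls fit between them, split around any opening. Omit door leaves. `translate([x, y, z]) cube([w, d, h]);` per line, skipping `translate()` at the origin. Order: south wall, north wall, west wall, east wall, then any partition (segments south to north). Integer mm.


cube([6250, 100, 2950]);
translate([0, 3150, 0]) cube([6250, 100, 2950]);
translate([0, 100, 0]) cube([100, 3050, 2950]);
translate([6150, 100, 0]) cube([100, 3050, 2950]);
translate([3750, 100, 0]) cube([100, 1000, 2950]);
translate([3750, 2350, 0]) cube([100, 800, 2950]);
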